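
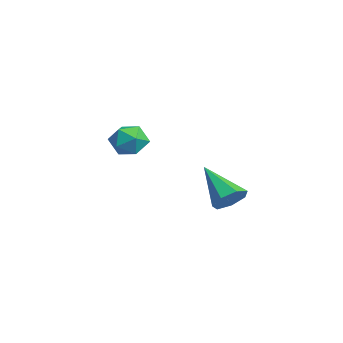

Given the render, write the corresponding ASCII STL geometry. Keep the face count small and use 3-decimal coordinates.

solid 
facet normal 0.714 0.310 -0.628
outer loop
vertex 3.931 0.704 0.885
vertex 3.412 1.232 0.556
vertex 3.915 1.341 1.181
endloop
endfacet
facet normal 0.425 -0.373 0.825
outer loop
vertex 3.931 0.704 0.885
vertex 3.915 1.341 1.181
vertex 1.928 0.588 1.864
endloop
endfacet
facet normal 0.714 0.310 -0.628
outer loop
vertex 3.915 1.341 1.181
vertex 3.412 1.232 0.556
vertex 3.521 1.896 1.007
endloop
endfacet
facet normal 0.160 0.397 0.904
outer loop
vertex 3.915 1.341 1.181
vertex 3.521 1.896 1.007
vertex 1.928 0.588 1.864
endloop
endfacet
facet normal 0.713 0.310 -0.629
outer loop
vertex 3.521 1.896 1.007
vertex 3.412 1.232 0.556
vertex 3.044 1.951 0.493
endloop
endfacet
facet normal -0.403 0.792 0.459
outer loop
vertex 3.521 1.896 1.007
vertex 3.044 1.951 0.493
vertex 1.928 0.588 1.864
endloop
endfacet
facet normal 0.713 0.310 -0.629
outer loop
vertex 3.044 1.951 0.493
vertex 3.412 1.232 0.556
vertex 2.844 1.464 0.027
endloop
endfacet
facet normal -0.841 0.513 -0.175
outer loop
vertex 3.044 1.951 0.493
vertex 2.844 1.464 0.027
vertex 1.928 0.588 1.864
endloop
endfacet
facet normal 0.713 0.311 -0.629
outer loop
vertex 2.844 1.464 0.027
vertex 3.412 1.232 0.556
vertex 3.072 0.803 -0.041
endloop
endfacet
facet normal -0.823 -0.230 -0.520
outer loop
vertex 2.844 1.464 0.027
vertex 3.072 0.803 -0.041
vertex 1.928 0.588 1.864
endloop
endfacet
facet normal 0.714 0.309 -0.628
outer loop
vertex 3.072 0.803 -0.041
vertex 3.412 1.232 0.556
vertex 3.555 0.464 0.341
endloop
endfacet
facet normal -0.364 -0.876 -0.317
outer loop
vertex 3.072 0.803 -0.041
vertex 3.555 0.464 0.341
vertex 1.928 0.588 1.864
endloop
endfacet
facet normal 0.713 0.309 -0.629
outer loop
vertex 3.555 0.464 0.341
vertex 3.412 1.232 0.556
vertex 3.931 0.704 0.885
endloop
endfacet
facet normal 0.192 -0.940 0.282
outer loop
vertex 3.555 0.464 0.341
vertex 3.931 0.704 0.885
vertex 1.928 0.588 1.864
endloop
endfacet
facet normal -0.744 0.491 -0.454
outer loop
vertex -2.179 -1.032 1.506
vertex -2.791 -1.62 1.873
vertex -2.56 -0.848 2.329
endloop
endfacet
facet normal -0.203 0.931 -0.302
outer loop
vertex -2.179 -1.032 1.506
vertex -2.56 -0.848 2.329
vertex -1.658 -0.696 2.192
endloop
endfacet
facet normal 0.382 0.681 -0.624
outer loop
vertex -2.179 -1.032 1.506
vertex -1.658 -0.696 2.192
vertex -1.331 -1.373 1.653
endloop
endfacet
facet normal 0.204 0.086 -0.975
outer loop
vertex -2.179 -1.032 1.506
vertex -1.331 -1.373 1.653
vertex -2.032 -1.944 1.456
endloop
endfacet
facet normal -0.492 -0.032 -0.870
outer loop
vertex -2.179 -1.032 1.506
vertex -2.032 -1.944 1.456
vertex -2.791 -1.62 1.873
endloop
endfacet
facet normal -0.092 0.911 0.403
outer loop
vertex -1.658 -0.696 2.192
vertex -2.56 -0.848 2.329
vertex -1.948 -1.076 2.984
endloop
endfacet
facet normal -0.968 0.197 0.156
outer loop
vertex -2.56 -0.848 2.329
vertex -2.791 -1.62 1.873
vertex -2.649 -1.647 2.787
endloop
endfacet
facet normal -0.560 -0.648 -0.516
outer loop
vertex -2.791 -1.62 1.873
vertex -2.032 -1.944 1.456
vertex -2.322 -2.324 2.248
endloop
endfacet
facet normal 0.565 -0.457 -0.687
outer loop
vertex -2.032 -1.944 1.456
vertex -1.331 -1.373 1.653
vertex -1.42 -2.172 2.111
endloop
endfacet
facet normal 0.854 0.506 -0.118
outer loop
vertex -1.331 -1.373 1.653
vertex -1.658 -0.696 2.192
vertex -1.189 -1.4 2.567
endloop
endfacet
facet normal -0.204 -0.086 0.975
outer loop
vertex -1.801 -1.988 2.934
vertex -1.948 -1.076 2.984
vertex -2.649 -1.647 2.787
endloop
endfacet
facet normal -0.382 -0.681 0.624
outer loop
vertex -1.801 -1.988 2.934
vertex -2.649 -1.647 2.787
vertex -2.322 -2.324 2.248
endloop
endfacet
facet normal 0.203 -0.931 0.302
outer loop
vertex -1.801 -1.988 2.934
vertex -2.322 -2.324 2.248
vertex -1.42 -2.172 2.111
endloop
endfacet
facet normal 0.744 -0.491 0.454
outer loop
vertex -1.801 -1.988 2.934
vertex -1.42 -2.172 2.111
vertex -1.189 -1.4 2.567
endloop
endfacet
facet normal 0.492 0.032 0.870
outer loop
vertex -1.801 -1.988 2.934
vertex -1.189 -1.4 2.567
vertex -1.948 -1.076 2.984
endloop
endfacet
facet normal -0.565 0.457 0.687
outer loop
vertex -2.649 -1.647 2.787
vertex -1.948 -1.076 2.984
vertex -2.56 -0.848 2.329
endloop
endfacet
facet normal -0.854 -0.506 0.118
outer loop
vertex -2.322 -2.324 2.248
vertex -2.649 -1.647 2.787
vertex -2.791 -1.62 1.873
endloop
endfacet
facet normal 0.092 -0.911 -0.403
outer loop
vertex -1.42 -2.172 2.111
vertex -2.322 -2.324 2.248
vertex -2.032 -1.944 1.456
endloop
endfacet
facet normal 0.968 -0.197 -0.156
outer loop
vertex -1.189 -1.4 2.567
vertex -1.42 -2.172 2.111
vertex -1.331 -1.373 1.653
endloop
endfacet
facet normal 0.560 0.648 0.516
outer loop
vertex -1.948 -1.076 2.984
vertex -1.189 -1.4 2.567
vertex -1.658 -0.696 2.192
endloop
endfacet

endsolid


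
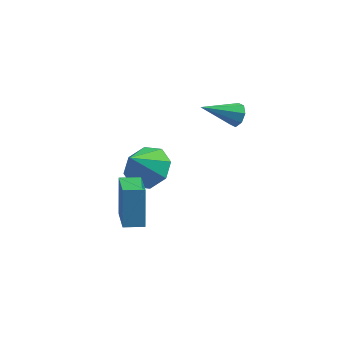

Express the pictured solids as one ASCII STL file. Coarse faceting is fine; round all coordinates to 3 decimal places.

solid 
facet normal 0.797 0.345 -0.496
outer loop
vertex 4.159 0.654 3.348
vertex 3.932 0.507 2.881
vertex 3.927 0.954 3.184
endloop
endfacet
facet normal -0.022 0.466 0.884
outer loop
vertex 4.159 0.654 3.348
vertex 3.927 0.954 3.184
vertex 2.648 -0.047 3.679
endloop
endfacet
facet normal 0.797 0.345 -0.496
outer loop
vertex 3.927 0.954 3.184
vertex 3.932 0.507 2.881
vertex 3.698 0.992 2.842
endloop
endfacet
facet normal -0.464 0.791 0.399
outer loop
vertex 3.927 0.954 3.184
vertex 3.698 0.992 2.842
vertex 2.648 -0.047 3.679
endloop
endfacet
facet normal 0.797 0.345 -0.496
outer loop
vertex 3.698 0.992 2.842
vertex 3.932 0.507 2.881
vertex 3.606 0.746 2.523
endloop
endfacet
facet normal -0.772 0.592 -0.234
outer loop
vertex 3.698 0.992 2.842
vertex 3.606 0.746 2.523
vertex 2.648 -0.047 3.679
endloop
endfacet
facet normal 0.797 0.344 -0.496
outer loop
vertex 3.606 0.746 2.523
vertex 3.932 0.507 2.881
vertex 3.705 0.36 2.414
endloop
endfacet
facet normal -0.765 -0.014 -0.644
outer loop
vertex 3.606 0.746 2.523
vertex 3.705 0.36 2.414
vertex 2.648 -0.047 3.679
endloop
endfacet
facet normal 0.797 0.345 -0.496
outer loop
vertex 3.705 0.36 2.414
vertex 3.932 0.507 2.881
vertex 3.937 0.06 2.578
endloop
endfacet
facet normal -0.449 -0.670 -0.591
outer loop
vertex 3.705 0.36 2.414
vertex 3.937 0.06 2.578
vertex 2.648 -0.047 3.679
endloop
endfacet
facet normal 0.797 0.345 -0.496
outer loop
vertex 3.937 0.06 2.578
vertex 3.932 0.507 2.881
vertex 4.166 0.022 2.92
endloop
endfacet
facet normal -0.008 -0.994 -0.105
outer loop
vertex 3.937 0.06 2.578
vertex 4.166 0.022 2.92
vertex 2.648 -0.047 3.679
endloop
endfacet
facet normal 0.797 0.345 -0.496
outer loop
vertex 4.166 0.022 2.92
vertex 3.932 0.507 2.881
vertex 4.258 0.268 3.239
endloop
endfacet
facet normal 0.300 -0.795 0.527
outer loop
vertex 4.166 0.022 2.92
vertex 4.258 0.268 3.239
vertex 2.648 -0.047 3.679
endloop
endfacet
facet normal 0.797 0.344 -0.496
outer loop
vertex 4.258 0.268 3.239
vertex 3.932 0.507 2.881
vertex 4.159 0.654 3.348
endloop
endfacet
facet normal 0.293 -0.189 0.937
outer loop
vertex 4.258 0.268 3.239
vertex 4.159 0.654 3.348
vertex 2.648 -0.047 3.679
endloop
endfacet
facet normal -0.969 -0.241 0.052
outer loop
vertex 0.401 -3.873 -0.145
vertex 0.276 -3.069 1.256
vertex -0.071 -2.188 -1.154
endloop
endfacet
facet normal 0.077 -0.496 -0.865
outer loop
vertex 0.724 -1.991 -1.196
vertex 0.401 -3.873 -0.145
vertex -0.071 -2.188 -1.154
endloop
endfacet
facet normal -0.969 -0.240 0.052
outer loop
vertex -0.071 -2.188 -1.154
vertex 0.276 -3.069 1.256
vertex -0.195 -1.384 0.247
endloop
endfacet
facet normal -0.233 0.834 -0.499
outer loop
vertex -0.195 -1.384 0.247
vertex 0.724 -1.991 -1.196
vertex -0.071 -2.188 -1.154
endloop
endfacet
facet normal 0.233 -0.834 0.500
outer loop
vertex 0.401 -3.873 -0.145
vertex 1.071 -2.872 1.214
vertex 0.276 -3.069 1.256
endloop
endfacet
facet normal 0.077 -0.496 -0.865
outer loop
vertex 1.195 -3.676 -0.187
vertex 0.401 -3.873 -0.145
vertex 0.724 -1.991 -1.196
endloop
endfacet
facet normal 0.233 -0.834 0.499
outer loop
vertex 1.195 -3.676 -0.187
vertex 1.071 -2.872 1.214
vertex 0.401 -3.873 -0.145
endloop
endfacet
facet normal -0.077 0.496 0.865
outer loop
vertex 0.276 -3.069 1.256
vertex 1.071 -2.872 1.214
vertex -0.195 -1.384 0.247
endloop
endfacet
facet normal -0.233 0.834 -0.500
outer loop
vertex 0.599 -1.187 0.205
vertex 0.724 -1.991 -1.196
vertex -0.195 -1.384 0.247
endloop
endfacet
facet normal -0.077 0.496 0.865
outer loop
vertex -0.195 -1.384 0.247
vertex 1.071 -2.872 1.214
vertex 0.599 -1.187 0.205
endloop
endfacet
facet normal 0.969 0.240 -0.051
outer loop
vertex 0.599 -1.187 0.205
vertex 1.195 -3.676 -0.187
vertex 0.724 -1.991 -1.196
endloop
endfacet
facet normal 0.969 0.240 -0.052
outer loop
vertex 1.071 -2.872 1.214
vertex 1.195 -3.676 -0.187
vertex 0.599 -1.187 0.205
endloop
endfacet
facet normal 0.361 0.454 -0.815
outer loop
vertex 0.837 2.129 -1.245
vertex 0.371 1.43 -1.841
vertex 0.106 2.345 -1.449
endloop
endfacet
facet normal -0.104 0.473 0.875
outer loop
vertex 0.837 2.129 -1.245
vertex 0.106 2.345 -1.449
vertex -0.171 0.75 -0.619
endloop
endfacet
facet normal 0.361 0.454 -0.815
outer loop
vertex 0.106 2.345 -1.449
vertex 0.371 1.43 -1.841
vertex -0.469 2.025 -1.882
endloop
endfacet
facet normal -0.683 0.427 0.592
outer loop
vertex 0.106 2.345 -1.449
vertex -0.469 2.025 -1.882
vertex -0.171 0.75 -0.619
endloop
endfacet
facet normal 0.361 0.454 -0.815
outer loop
vertex -0.469 2.025 -1.882
vertex 0.371 1.43 -1.841
vertex -0.552 1.357 -2.291
endloop
endfacet
facet normal -0.976 -0.012 0.218
outer loop
vertex -0.469 2.025 -1.882
vertex -0.552 1.357 -2.291
vertex -0.171 0.75 -0.619
endloop
endfacet
facet normal 0.361 0.454 -0.815
outer loop
vertex -0.552 1.357 -2.291
vertex 0.371 1.43 -1.841
vertex -0.095 0.731 -2.437
endloop
endfacet
facet normal -0.810 -0.585 -0.028
outer loop
vertex -0.552 1.357 -2.291
vertex -0.095 0.731 -2.437
vertex -0.171 0.75 -0.619
endloop
endfacet
facet normal 0.362 0.453 -0.815
outer loop
vertex -0.095 0.731 -2.437
vertex 0.371 1.43 -1.841
vertex 0.635 0.515 -2.233
endloop
endfacet
facet normal -0.283 -0.959 -0.002
outer loop
vertex -0.095 0.731 -2.437
vertex 0.635 0.515 -2.233
vertex -0.171 0.75 -0.619
endloop
endfacet
facet normal 0.360 0.453 -0.815
outer loop
vertex 0.635 0.515 -2.233
vertex 0.371 1.43 -1.841
vertex 1.211 0.836 -1.8
endloop
endfacet
facet normal 0.297 -0.912 0.281
outer loop
vertex 0.635 0.515 -2.233
vertex 1.211 0.836 -1.8
vertex -0.171 0.75 -0.619
endloop
endfacet
facet normal 0.361 0.455 -0.814
outer loop
vertex 1.211 0.836 -1.8
vertex 0.371 1.43 -1.841
vertex 1.294 1.504 -1.39
endloop
endfacet
facet normal 0.589 -0.475 0.654
outer loop
vertex 1.211 0.836 -1.8
vertex 1.294 1.504 -1.39
vertex -0.171 0.75 -0.619
endloop
endfacet
facet normal 0.362 0.453 -0.815
outer loop
vertex 1.294 1.504 -1.39
vertex 0.371 1.43 -1.841
vertex 0.837 2.129 -1.245
endloop
endfacet
facet normal 0.423 0.100 0.901
outer loop
vertex 1.294 1.504 -1.39
vertex 0.837 2.129 -1.245
vertex -0.171 0.75 -0.619
endloop
endfacet

endsolid


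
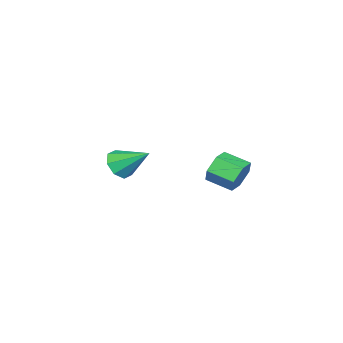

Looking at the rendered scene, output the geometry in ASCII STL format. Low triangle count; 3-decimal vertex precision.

solid 
facet normal -0.114 0.943 -0.313
outer loop
vertex 3.155 2.63 2.618
vertex 2.595 2.818 3.388
vertex 3.555 2.952 3.441
endloop
endfacet
facet normal 0.904 -0.032 -0.427
outer loop
vertex 3.155 2.63 2.618
vertex 3.555 2.952 3.441
vertex 3.324 1.235 3.082
endloop
endfacet
facet normal 0.904 -0.032 -0.427
outer loop
vertex 3.324 1.235 3.082
vertex 3.555 2.952 3.441
vertex 3.724 1.556 3.905
endloop
endfacet
facet normal 0.115 -0.943 0.312
outer loop
vertex 3.324 1.235 3.082
vertex 3.724 1.556 3.905
vertex 2.765 1.422 3.852
endloop
endfacet
facet normal -0.114 0.943 -0.313
outer loop
vertex 3.555 2.952 3.441
vertex 2.595 2.818 3.388
vertex 2.995 3.14 4.211
endloop
endfacet
facet normal 0.809 0.271 0.522
outer loop
vertex 3.555 2.952 3.441
vertex 2.995 3.14 4.211
vertex 3.724 1.556 3.905
endloop
endfacet
facet normal 0.809 0.272 0.521
outer loop
vertex 3.724 1.556 3.905
vertex 2.995 3.14 4.211
vertex 3.165 1.744 4.675
endloop
endfacet
facet normal 0.114 -0.943 0.313
outer loop
vertex 3.724 1.556 3.905
vertex 3.165 1.744 4.675
vertex 2.765 1.422 3.852
endloop
endfacet
facet normal -0.115 0.943 -0.313
outer loop
vertex 2.995 3.14 4.211
vertex 2.595 2.818 3.388
vertex 2.036 3.005 4.158
endloop
endfacet
facet normal -0.095 0.304 0.948
outer loop
vertex 2.995 3.14 4.211
vertex 2.036 3.005 4.158
vertex 3.165 1.744 4.675
endloop
endfacet
facet normal -0.095 0.304 0.948
outer loop
vertex 3.165 1.744 4.675
vertex 2.036 3.005 4.158
vertex 2.205 1.61 4.622
endloop
endfacet
facet normal 0.114 -0.943 0.313
outer loop
vertex 3.165 1.744 4.675
vertex 2.205 1.61 4.622
vertex 2.765 1.422 3.852
endloop
endfacet
facet normal -0.115 0.943 -0.312
outer loop
vertex 2.036 3.005 4.158
vertex 2.595 2.818 3.388
vertex 1.636 2.684 3.335
endloop
endfacet
facet normal -0.904 0.032 0.427
outer loop
vertex 2.036 3.005 4.158
vertex 1.636 2.684 3.335
vertex 2.205 1.61 4.622
endloop
endfacet
facet normal -0.904 0.032 0.427
outer loop
vertex 2.205 1.61 4.622
vertex 1.636 2.684 3.335
vertex 1.805 1.288 3.799
endloop
endfacet
facet normal 0.114 -0.943 0.313
outer loop
vertex 2.205 1.61 4.622
vertex 1.805 1.288 3.799
vertex 2.765 1.422 3.852
endloop
endfacet
facet normal -0.114 0.943 -0.313
outer loop
vertex 1.636 2.684 3.335
vertex 2.595 2.818 3.388
vertex 2.195 2.496 2.565
endloop
endfacet
facet normal -0.809 -0.271 -0.521
outer loop
vertex 1.636 2.684 3.335
vertex 2.195 2.496 2.565
vertex 1.805 1.288 3.799
endloop
endfacet
facet normal -0.809 -0.272 -0.522
outer loop
vertex 1.805 1.288 3.799
vertex 2.195 2.496 2.565
vertex 2.365 1.1 3.029
endloop
endfacet
facet normal 0.114 -0.943 0.313
outer loop
vertex 1.805 1.288 3.799
vertex 2.365 1.1 3.029
vertex 2.765 1.422 3.852
endloop
endfacet
facet normal -0.114 0.943 -0.313
outer loop
vertex 2.195 2.496 2.565
vertex 2.595 2.818 3.388
vertex 3.155 2.63 2.618
endloop
endfacet
facet normal 0.095 -0.304 -0.948
outer loop
vertex 2.195 2.496 2.565
vertex 3.155 2.63 2.618
vertex 2.365 1.1 3.029
endloop
endfacet
facet normal 0.095 -0.304 -0.948
outer loop
vertex 2.365 1.1 3.029
vertex 3.155 2.63 2.618
vertex 3.324 1.235 3.082
endloop
endfacet
facet normal 0.115 -0.943 0.313
outer loop
vertex 2.365 1.1 3.029
vertex 3.324 1.235 3.082
vertex 2.765 1.422 3.852
endloop
endfacet
facet normal 0.077 -0.826 -0.559
outer loop
vertex 2.552 -4.071 1.484
vertex 2.169 -4.601 2.215
vertex 1.804 -4.115 1.446
endloop
endfacet
facet normal -0.023 0.846 -0.533
outer loop
vertex 2.552 -4.071 1.484
vertex 1.804 -4.115 1.446
vertex 2.011 -2.899 3.365
endloop
endfacet
facet normal 0.077 -0.826 -0.558
outer loop
vertex 1.804 -4.115 1.446
vertex 2.169 -4.601 2.215
vertex 1.27 -4.443 1.858
endloop
endfacet
facet normal -0.670 0.658 -0.345
outer loop
vertex 1.804 -4.115 1.446
vertex 1.27 -4.443 1.858
vertex 2.011 -2.899 3.365
endloop
endfacet
facet normal 0.077 -0.826 -0.559
outer loop
vertex 1.27 -4.443 1.858
vertex 2.169 -4.601 2.215
vertex 1.263 -4.864 2.479
endloop
endfacet
facet normal -0.944 0.279 0.178
outer loop
vertex 1.27 -4.443 1.858
vertex 1.263 -4.864 2.479
vertex 2.011 -2.899 3.365
endloop
endfacet
facet normal 0.077 -0.826 -0.558
outer loop
vertex 1.263 -4.864 2.479
vertex 2.169 -4.601 2.215
vertex 1.787 -5.13 2.945
endloop
endfacet
facet normal -0.682 -0.069 0.728
outer loop
vertex 1.263 -4.864 2.479
vertex 1.787 -5.13 2.945
vertex 2.011 -2.899 3.365
endloop
endfacet
facet normal 0.078 -0.826 -0.558
outer loop
vertex 1.787 -5.13 2.945
vertex 2.169 -4.601 2.215
vertex 2.535 -5.086 2.984
endloop
endfacet
facet normal -0.041 -0.181 0.983
outer loop
vertex 1.787 -5.13 2.945
vertex 2.535 -5.086 2.984
vertex 2.011 -2.899 3.365
endloop
endfacet
facet normal 0.077 -0.826 -0.558
outer loop
vertex 2.535 -5.086 2.984
vertex 2.169 -4.601 2.215
vertex 3.068 -4.758 2.572
endloop
endfacet
facet normal 0.609 0.008 0.793
outer loop
vertex 2.535 -5.086 2.984
vertex 3.068 -4.758 2.572
vertex 2.011 -2.899 3.365
endloop
endfacet
facet normal 0.077 -0.826 -0.558
outer loop
vertex 3.068 -4.758 2.572
vertex 2.169 -4.601 2.215
vertex 3.076 -4.338 1.951
endloop
endfacet
facet normal 0.882 0.385 0.272
outer loop
vertex 3.068 -4.758 2.572
vertex 3.076 -4.338 1.951
vertex 2.011 -2.899 3.365
endloop
endfacet
facet normal 0.077 -0.826 -0.559
outer loop
vertex 3.076 -4.338 1.951
vertex 2.169 -4.601 2.215
vertex 2.552 -4.071 1.484
endloop
endfacet
facet normal 0.621 0.733 -0.278
outer loop
vertex 3.076 -4.338 1.951
vertex 2.552 -4.071 1.484
vertex 2.011 -2.899 3.365
endloop
endfacet

endsolid


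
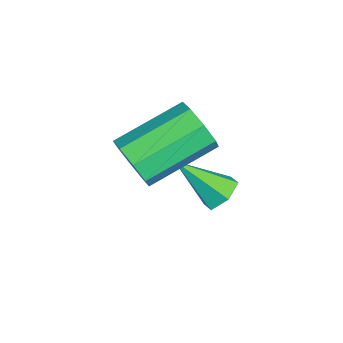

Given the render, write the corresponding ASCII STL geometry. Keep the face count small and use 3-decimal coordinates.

solid 
facet normal 0.061 0.717 -0.694
outer loop
vertex 3.543 -0.75 0.093
vertex 3.073 -0.561 0.247
vertex 3.518 -0.381 0.472
endloop
endfacet
facet normal 0.930 -0.231 0.286
outer loop
vertex 3.543 -0.75 0.093
vertex 3.518 -0.381 0.472
vertex 2.987 -1.579 1.233
endloop
endfacet
facet normal 0.061 0.717 -0.694
outer loop
vertex 3.518 -0.381 0.472
vertex 3.073 -0.561 0.247
vertex 3.048 -0.191 0.627
endloop
endfacet
facet normal 0.418 0.348 0.839
outer loop
vertex 3.518 -0.381 0.472
vertex 3.048 -0.191 0.627
vertex 2.987 -1.579 1.233
endloop
endfacet
facet normal 0.061 0.717 -0.694
outer loop
vertex 3.048 -0.191 0.627
vertex 3.073 -0.561 0.247
vertex 2.603 -0.371 0.402
endloop
endfacet
facet normal -0.533 0.358 0.767
outer loop
vertex 3.048 -0.191 0.627
vertex 2.603 -0.371 0.402
vertex 2.987 -1.579 1.233
endloop
endfacet
facet normal 0.062 0.718 -0.693
outer loop
vertex 2.603 -0.371 0.402
vertex 3.073 -0.561 0.247
vertex 2.628 -0.74 0.022
endloop
endfacet
facet normal -0.967 -0.211 0.141
outer loop
vertex 2.603 -0.371 0.402
vertex 2.628 -0.74 0.022
vertex 2.987 -1.579 1.233
endloop
endfacet
facet normal 0.062 0.717 -0.694
outer loop
vertex 2.628 -0.74 0.022
vertex 3.073 -0.561 0.247
vertex 3.098 -0.93 -0.132
endloop
endfacet
facet normal -0.454 -0.790 -0.412
outer loop
vertex 2.628 -0.74 0.022
vertex 3.098 -0.93 -0.132
vertex 2.987 -1.579 1.233
endloop
endfacet
facet normal 0.061 0.717 -0.694
outer loop
vertex 3.098 -0.93 -0.132
vertex 3.073 -0.561 0.247
vertex 3.543 -0.75 0.093
endloop
endfacet
facet normal 0.495 -0.800 -0.340
outer loop
vertex 3.098 -0.93 -0.132
vertex 3.543 -0.75 0.093
vertex 2.987 -1.579 1.233
endloop
endfacet
facet normal 0.469 -0.796 -0.382
outer loop
vertex 4.385 -2.011 1.653
vertex 4.083 -2.41 2.113
vertex 3.929 -2.199 1.485
endloop
endfacet
facet normal 0.118 0.486 -0.866
outer loop
vertex 4.385 -2.011 1.653
vertex 3.929 -2.199 1.485
vertex 3.56 -0.61 2.327
endloop
endfacet
facet normal 0.118 0.486 -0.866
outer loop
vertex 3.56 -0.61 2.327
vertex 3.929 -2.199 1.485
vertex 3.104 -0.798 2.159
endloop
endfacet
facet normal -0.469 0.796 0.383
outer loop
vertex 3.56 -0.61 2.327
vertex 3.104 -0.798 2.159
vertex 3.257 -1.01 2.787
endloop
endfacet
facet normal 0.469 -0.796 -0.382
outer loop
vertex 3.929 -2.199 1.485
vertex 4.083 -2.41 2.113
vertex 3.564 -2.51 1.685
endloop
endfacet
facet normal -0.536 0.089 -0.840
outer loop
vertex 3.929 -2.199 1.485
vertex 3.564 -2.51 1.685
vertex 3.104 -0.798 2.159
endloop
endfacet
facet normal -0.535 0.089 -0.840
outer loop
vertex 3.104 -0.798 2.159
vertex 3.564 -2.51 1.685
vertex 2.738 -1.11 2.359
endloop
endfacet
facet normal -0.469 0.796 0.383
outer loop
vertex 3.104 -0.798 2.159
vertex 2.738 -1.11 2.359
vertex 3.257 -1.01 2.787
endloop
endfacet
facet normal 0.469 -0.796 -0.382
outer loop
vertex 3.564 -2.51 1.685
vertex 4.083 -2.41 2.113
vertex 3.502 -2.763 2.136
endloop
endfacet
facet normal -0.875 -0.361 -0.323
outer loop
vertex 3.564 -2.51 1.685
vertex 3.502 -2.763 2.136
vertex 2.738 -1.11 2.359
endloop
endfacet
facet normal -0.875 -0.361 -0.321
outer loop
vertex 2.738 -1.11 2.359
vertex 3.502 -2.763 2.136
vertex 2.677 -1.363 2.81
endloop
endfacet
facet normal -0.469 0.796 0.383
outer loop
vertex 2.738 -1.11 2.359
vertex 2.677 -1.363 2.81
vertex 3.257 -1.01 2.787
endloop
endfacet
facet normal 0.468 -0.796 -0.384
outer loop
vertex 3.502 -2.763 2.136
vertex 4.083 -2.41 2.113
vertex 3.78 -2.81 2.573
endloop
endfacet
facet normal -0.703 -0.599 0.383
outer loop
vertex 3.502 -2.763 2.136
vertex 3.78 -2.81 2.573
vertex 2.677 -1.363 2.81
endloop
endfacet
facet normal -0.703 -0.599 0.384
outer loop
vertex 2.677 -1.363 2.81
vertex 3.78 -2.81 2.573
vertex 2.955 -1.409 3.247
endloop
endfacet
facet normal -0.469 0.796 0.382
outer loop
vertex 2.677 -1.363 2.81
vertex 2.955 -1.409 3.247
vertex 3.257 -1.01 2.787
endloop
endfacet
facet normal 0.469 -0.796 -0.383
outer loop
vertex 3.78 -2.81 2.573
vertex 4.083 -2.41 2.113
vertex 4.236 -2.622 2.741
endloop
endfacet
facet normal -0.118 -0.486 0.866
outer loop
vertex 3.78 -2.81 2.573
vertex 4.236 -2.622 2.741
vertex 2.955 -1.409 3.247
endloop
endfacet
facet normal -0.118 -0.486 0.866
outer loop
vertex 2.955 -1.409 3.247
vertex 4.236 -2.622 2.741
vertex 3.411 -1.221 3.415
endloop
endfacet
facet normal -0.469 0.796 0.382
outer loop
vertex 2.955 -1.409 3.247
vertex 3.411 -1.221 3.415
vertex 3.257 -1.01 2.787
endloop
endfacet
facet normal 0.469 -0.796 -0.383
outer loop
vertex 4.236 -2.622 2.741
vertex 4.083 -2.41 2.113
vertex 4.602 -2.31 2.541
endloop
endfacet
facet normal 0.535 -0.089 0.840
outer loop
vertex 4.236 -2.622 2.741
vertex 4.602 -2.31 2.541
vertex 3.411 -1.221 3.415
endloop
endfacet
facet normal 0.536 -0.088 0.840
outer loop
vertex 3.411 -1.221 3.415
vertex 4.602 -2.31 2.541
vertex 3.776 -0.91 3.215
endloop
endfacet
facet normal -0.469 0.796 0.382
outer loop
vertex 3.411 -1.221 3.415
vertex 3.776 -0.91 3.215
vertex 3.257 -1.01 2.787
endloop
endfacet
facet normal 0.469 -0.796 -0.383
outer loop
vertex 4.602 -2.31 2.541
vertex 4.083 -2.41 2.113
vertex 4.663 -2.057 2.09
endloop
endfacet
facet normal 0.875 0.362 0.321
outer loop
vertex 4.602 -2.31 2.541
vertex 4.663 -2.057 2.09
vertex 3.776 -0.91 3.215
endloop
endfacet
facet normal 0.875 0.360 0.323
outer loop
vertex 3.776 -0.91 3.215
vertex 4.663 -2.057 2.09
vertex 3.838 -0.657 2.764
endloop
endfacet
facet normal -0.469 0.796 0.382
outer loop
vertex 3.776 -0.91 3.215
vertex 3.838 -0.657 2.764
vertex 3.257 -1.01 2.787
endloop
endfacet
facet normal 0.469 -0.796 -0.382
outer loop
vertex 4.663 -2.057 2.09
vertex 4.083 -2.41 2.113
vertex 4.385 -2.011 1.653
endloop
endfacet
facet normal 0.703 0.599 -0.384
outer loop
vertex 4.663 -2.057 2.09
vertex 4.385 -2.011 1.653
vertex 3.838 -0.657 2.764
endloop
endfacet
facet normal 0.703 0.599 -0.383
outer loop
vertex 3.838 -0.657 2.764
vertex 4.385 -2.011 1.653
vertex 3.56 -0.61 2.327
endloop
endfacet
facet normal -0.468 0.796 0.384
outer loop
vertex 3.838 -0.657 2.764
vertex 3.56 -0.61 2.327
vertex 3.257 -1.01 2.787
endloop
endfacet

endsolid


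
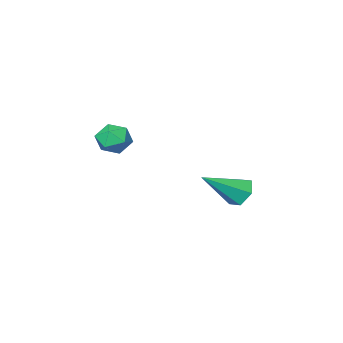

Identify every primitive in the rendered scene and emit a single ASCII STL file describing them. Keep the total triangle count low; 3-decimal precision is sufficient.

solid 
facet normal -0.809 0.179 -0.559
outer loop
vertex -4.317 2.52 -2.993
vertex -4.647 2.694 -2.46
vertex -4.315 3.14 -2.798
endloop
endfacet
facet normal 0.809 0.174 -0.561
outer loop
vertex -4.317 2.52 -2.993
vertex -4.315 3.14 -2.798
vertex -3.253 2.386 -1.5
endloop
endfacet
facet normal -0.810 0.180 -0.559
outer loop
vertex -4.315 3.14 -2.798
vertex -4.647 2.694 -2.46
vertex -4.644 3.314 -2.265
endloop
endfacet
facet normal 0.534 0.844 0.054
outer loop
vertex -4.315 3.14 -2.798
vertex -4.644 3.314 -2.265
vertex -3.253 2.386 -1.5
endloop
endfacet
facet normal -0.809 0.180 -0.559
outer loop
vertex -4.644 3.314 -2.265
vertex -4.647 2.694 -2.46
vertex -4.976 2.868 -1.928
endloop
endfacet
facet normal -0.024 0.614 0.789
outer loop
vertex -4.644 3.314 -2.265
vertex -4.976 2.868 -1.928
vertex -3.253 2.386 -1.5
endloop
endfacet
facet normal -0.810 0.178 -0.559
outer loop
vertex -4.976 2.868 -1.928
vertex -4.647 2.694 -2.46
vertex -4.978 2.248 -2.123
endloop
endfacet
facet normal -0.305 -0.285 0.909
outer loop
vertex -4.976 2.868 -1.928
vertex -4.978 2.248 -2.123
vertex -3.253 2.386 -1.5
endloop
endfacet
facet normal -0.810 0.179 -0.558
outer loop
vertex -4.978 2.248 -2.123
vertex -4.647 2.694 -2.46
vertex -4.649 2.074 -2.656
endloop
endfacet
facet normal -0.030 -0.955 0.294
outer loop
vertex -4.978 2.248 -2.123
vertex -4.649 2.074 -2.656
vertex -3.253 2.386 -1.5
endloop
endfacet
facet normal -0.809 0.180 -0.560
outer loop
vertex -4.649 2.074 -2.656
vertex -4.647 2.694 -2.46
vertex -4.317 2.52 -2.993
endloop
endfacet
facet normal 0.528 -0.726 -0.441
outer loop
vertex -4.649 2.074 -2.656
vertex -4.317 2.52 -2.993
vertex -3.253 2.386 -1.5
endloop
endfacet
facet normal -0.579 0.769 0.271
outer loop
vertex -0.601 2.354 0.799
vertex -0.411 2.275 1.429
vertex -0.068 2.675 1.028
endloop
endfacet
facet normal -0.342 0.851 -0.398
outer loop
vertex -0.601 2.354 0.799
vertex -0.068 2.675 1.028
vertex -0.055 2.399 0.426
endloop
endfacet
facet normal -0.556 0.288 -0.779
outer loop
vertex -0.601 2.354 0.799
vertex -0.055 2.399 0.426
vertex -0.391 1.829 0.455
endloop
endfacet
facet normal -0.927 -0.144 -0.347
outer loop
vertex -0.601 2.354 0.799
vertex -0.391 1.829 0.455
vertex -0.611 1.752 1.075
endloop
endfacet
facet normal -0.940 0.155 0.303
outer loop
vertex -0.601 2.354 0.799
vertex -0.611 1.752 1.075
vertex -0.411 2.275 1.429
endloop
endfacet
facet normal 0.371 0.847 -0.380
outer loop
vertex -0.055 2.399 0.426
vertex -0.068 2.675 1.028
vertex 0.471 2.348 0.825
endloop
endfacet
facet normal -0.013 0.713 0.701
outer loop
vertex -0.068 2.675 1.028
vertex -0.411 2.275 1.429
vertex 0.251 2.271 1.445
endloop
endfacet
facet normal -0.597 -0.280 0.752
outer loop
vertex -0.411 2.275 1.429
vertex -0.611 1.752 1.075
vertex -0.085 1.701 1.474
endloop
endfacet
facet normal -0.575 -0.762 -0.299
outer loop
vertex -0.611 1.752 1.075
vertex -0.391 1.829 0.455
vertex -0.072 1.425 0.872
endloop
endfacet
facet normal 0.024 -0.065 -0.998
outer loop
vertex -0.391 1.829 0.455
vertex -0.055 2.399 0.426
vertex 0.271 1.825 0.471
endloop
endfacet
facet normal 0.927 0.144 0.347
outer loop
vertex 0.461 1.746 1.101
vertex 0.471 2.348 0.825
vertex 0.251 2.271 1.445
endloop
endfacet
facet normal 0.556 -0.288 0.779
outer loop
vertex 0.461 1.746 1.101
vertex 0.251 2.271 1.445
vertex -0.085 1.701 1.474
endloop
endfacet
facet normal 0.342 -0.851 0.398
outer loop
vertex 0.461 1.746 1.101
vertex -0.085 1.701 1.474
vertex -0.072 1.425 0.872
endloop
endfacet
facet normal 0.579 -0.769 -0.271
outer loop
vertex 0.461 1.746 1.101
vertex -0.072 1.425 0.872
vertex 0.271 1.825 0.471
endloop
endfacet
facet normal 0.940 -0.155 -0.303
outer loop
vertex 0.461 1.746 1.101
vertex 0.271 1.825 0.471
vertex 0.471 2.348 0.825
endloop
endfacet
facet normal 0.575 0.762 0.299
outer loop
vertex 0.251 2.271 1.445
vertex 0.471 2.348 0.825
vertex -0.068 2.675 1.028
endloop
endfacet
facet normal -0.024 0.065 0.998
outer loop
vertex -0.085 1.701 1.474
vertex 0.251 2.271 1.445
vertex -0.411 2.275 1.429
endloop
endfacet
facet normal -0.371 -0.847 0.380
outer loop
vertex -0.072 1.425 0.872
vertex -0.085 1.701 1.474
vertex -0.611 1.752 1.075
endloop
endfacet
facet normal 0.013 -0.713 -0.701
outer loop
vertex 0.271 1.825 0.471
vertex -0.072 1.425 0.872
vertex -0.391 1.829 0.455
endloop
endfacet
facet normal 0.597 0.280 -0.752
outer loop
vertex 0.471 2.348 0.825
vertex 0.271 1.825 0.471
vertex -0.055 2.399 0.426
endloop
endfacet

endsolid


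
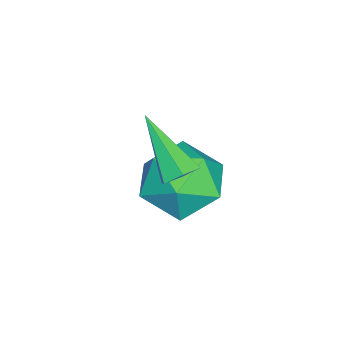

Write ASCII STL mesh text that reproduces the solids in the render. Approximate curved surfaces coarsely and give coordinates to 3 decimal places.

solid 
facet normal -0.265 -0.122 0.957
outer loop
vertex 1.553 -0.075 -1.267
vertex 0.754 -0.803 -1.581
vertex 1.789 -1.173 -1.342
endloop
endfacet
facet normal 0.431 0.031 0.902
outer loop
vertex 1.553 -0.075 -1.267
vertex 1.789 -1.173 -1.342
vertex 2.526 -0.412 -1.72
endloop
endfacet
facet normal 0.493 0.659 0.568
outer loop
vertex 1.553 -0.075 -1.267
vertex 2.526 -0.412 -1.72
vertex 1.947 0.429 -2.193
endloop
endfacet
facet normal -0.165 0.894 0.417
outer loop
vertex 1.553 -0.075 -1.267
vertex 1.947 0.429 -2.193
vertex 0.851 0.187 -2.107
endloop
endfacet
facet normal -0.632 0.411 0.657
outer loop
vertex 1.553 -0.075 -1.267
vertex 0.851 0.187 -2.107
vertex 0.754 -0.803 -1.581
endloop
endfacet
facet normal 0.735 -0.467 0.492
outer loop
vertex 2.526 -0.412 -1.72
vertex 1.789 -1.173 -1.342
vertex 2.329 -1.347 -2.313
endloop
endfacet
facet normal -0.390 -0.715 0.581
outer loop
vertex 1.789 -1.173 -1.342
vertex 0.754 -0.803 -1.581
vertex 1.233 -1.589 -2.227
endloop
endfacet
facet normal -0.985 0.147 0.095
outer loop
vertex 0.754 -0.803 -1.581
vertex 0.851 0.187 -2.107
vertex 0.654 -0.748 -2.7
endloop
endfacet
facet normal -0.228 0.928 -0.293
outer loop
vertex 0.851 0.187 -2.107
vertex 1.947 0.429 -2.193
vertex 1.391 0.013 -3.078
endloop
endfacet
facet normal 0.835 0.548 -0.048
outer loop
vertex 1.947 0.429 -2.193
vertex 2.526 -0.412 -1.72
vertex 2.426 -0.357 -2.839
endloop
endfacet
facet normal 0.165 -0.894 -0.417
outer loop
vertex 1.627 -1.085 -3.153
vertex 2.329 -1.347 -2.313
vertex 1.233 -1.589 -2.227
endloop
endfacet
facet normal -0.493 -0.659 -0.568
outer loop
vertex 1.627 -1.085 -3.153
vertex 1.233 -1.589 -2.227
vertex 0.654 -0.748 -2.7
endloop
endfacet
facet normal -0.431 -0.031 -0.902
outer loop
vertex 1.627 -1.085 -3.153
vertex 0.654 -0.748 -2.7
vertex 1.391 0.013 -3.078
endloop
endfacet
facet normal 0.265 0.122 -0.957
outer loop
vertex 1.627 -1.085 -3.153
vertex 1.391 0.013 -3.078
vertex 2.426 -0.357 -2.839
endloop
endfacet
facet normal 0.632 -0.411 -0.657
outer loop
vertex 1.627 -1.085 -3.153
vertex 2.426 -0.357 -2.839
vertex 2.329 -1.347 -2.313
endloop
endfacet
facet normal 0.228 -0.928 0.293
outer loop
vertex 1.233 -1.589 -2.227
vertex 2.329 -1.347 -2.313
vertex 1.789 -1.173 -1.342
endloop
endfacet
facet normal -0.835 -0.548 0.048
outer loop
vertex 0.654 -0.748 -2.7
vertex 1.233 -1.589 -2.227
vertex 0.754 -0.803 -1.581
endloop
endfacet
facet normal -0.735 0.467 -0.492
outer loop
vertex 1.391 0.013 -3.078
vertex 0.654 -0.748 -2.7
vertex 0.851 0.187 -2.107
endloop
endfacet
facet normal 0.390 0.715 -0.581
outer loop
vertex 2.426 -0.357 -2.839
vertex 1.391 0.013 -3.078
vertex 1.947 0.429 -2.193
endloop
endfacet
facet normal 0.985 -0.147 -0.095
outer loop
vertex 2.329 -1.347 -2.313
vertex 2.426 -0.357 -2.839
vertex 2.526 -0.412 -1.72
endloop
endfacet
facet normal 0.426 0.604 -0.674
outer loop
vertex 3.272 -0.025 -0.244
vertex 2.94 -0.185 -0.597
vertex 2.828 0.219 -0.306
endloop
endfacet
facet normal 0.137 0.470 0.872
outer loop
vertex 3.272 -0.025 -0.244
vertex 2.828 0.219 -0.306
vertex 2.2 -1.235 0.577
endloop
endfacet
facet normal 0.424 0.604 -0.675
outer loop
vertex 2.828 0.219 -0.306
vertex 2.94 -0.185 -0.597
vertex 2.496 0.059 -0.658
endloop
endfacet
facet normal -0.714 0.562 0.418
outer loop
vertex 2.828 0.219 -0.306
vertex 2.496 0.059 -0.658
vertex 2.2 -1.235 0.577
endloop
endfacet
facet normal 0.424 0.603 -0.675
outer loop
vertex 2.496 0.059 -0.658
vertex 2.94 -0.185 -0.597
vertex 2.607 -0.345 -0.949
endloop
endfacet
facet normal -0.956 -0.056 -0.287
outer loop
vertex 2.496 0.059 -0.658
vertex 2.607 -0.345 -0.949
vertex 2.2 -1.235 0.577
endloop
endfacet
facet normal 0.423 0.604 -0.675
outer loop
vertex 2.607 -0.345 -0.949
vertex 2.94 -0.185 -0.597
vertex 3.051 -0.588 -0.888
endloop
endfacet
facet normal -0.346 -0.767 -0.540
outer loop
vertex 2.607 -0.345 -0.949
vertex 3.051 -0.588 -0.888
vertex 2.2 -1.235 0.577
endloop
endfacet
facet normal 0.426 0.604 -0.674
outer loop
vertex 3.051 -0.588 -0.888
vertex 2.94 -0.185 -0.597
vertex 3.383 -0.428 -0.535
endloop
endfacet
facet normal 0.505 -0.859 -0.086
outer loop
vertex 3.051 -0.588 -0.888
vertex 3.383 -0.428 -0.535
vertex 2.2 -1.235 0.577
endloop
endfacet
facet normal 0.426 0.604 -0.674
outer loop
vertex 3.383 -0.428 -0.535
vertex 2.94 -0.185 -0.597
vertex 3.272 -0.025 -0.244
endloop
endfacet
facet normal 0.747 -0.242 0.619
outer loop
vertex 3.383 -0.428 -0.535
vertex 3.272 -0.025 -0.244
vertex 2.2 -1.235 0.577
endloop
endfacet

endsolid


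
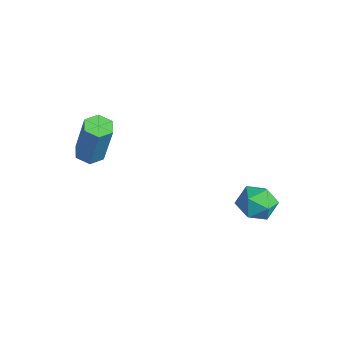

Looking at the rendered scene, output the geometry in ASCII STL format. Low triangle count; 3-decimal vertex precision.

solid 
facet normal -0.495 0.448 0.744
outer loop
vertex 2.748 2.327 1.536
vertex 2.668 1.66 1.884
vertex 3.274 2.091 2.028
endloop
endfacet
facet normal -0.021 0.893 0.451
outer loop
vertex 2.748 2.327 1.536
vertex 3.274 2.091 2.028
vertex 3.483 2.423 1.38
endloop
endfacet
facet normal -0.176 0.954 -0.242
outer loop
vertex 2.748 2.327 1.536
vertex 3.483 2.423 1.38
vertex 3.006 2.197 0.837
endloop
endfacet
facet normal -0.747 0.547 -0.378
outer loop
vertex 2.748 2.327 1.536
vertex 3.006 2.197 0.837
vertex 2.503 1.725 1.149
endloop
endfacet
facet normal -0.944 0.235 0.233
outer loop
vertex 2.748 2.327 1.536
vertex 2.503 1.725 1.149
vertex 2.668 1.66 1.884
endloop
endfacet
facet normal 0.626 0.594 0.506
outer loop
vertex 3.483 2.423 1.38
vertex 3.274 2.091 2.028
vertex 3.857 1.815 1.631
endloop
endfacet
facet normal -0.143 -0.127 0.982
outer loop
vertex 3.274 2.091 2.028
vertex 2.668 1.66 1.884
vertex 3.354 1.343 1.943
endloop
endfacet
facet normal -0.869 -0.471 0.153
outer loop
vertex 2.668 1.66 1.884
vertex 2.503 1.725 1.149
vertex 2.877 1.117 1.4
endloop
endfacet
facet normal -0.551 0.036 -0.834
outer loop
vertex 2.503 1.725 1.149
vertex 3.006 2.197 0.837
vertex 3.086 1.449 0.752
endloop
endfacet
facet normal 0.373 0.693 -0.616
outer loop
vertex 3.006 2.197 0.837
vertex 3.483 2.423 1.38
vertex 3.692 1.88 0.896
endloop
endfacet
facet normal 0.747 -0.547 0.378
outer loop
vertex 3.612 1.213 1.244
vertex 3.857 1.815 1.631
vertex 3.354 1.343 1.943
endloop
endfacet
facet normal 0.176 -0.954 0.242
outer loop
vertex 3.612 1.213 1.244
vertex 3.354 1.343 1.943
vertex 2.877 1.117 1.4
endloop
endfacet
facet normal 0.021 -0.893 -0.451
outer loop
vertex 3.612 1.213 1.244
vertex 2.877 1.117 1.4
vertex 3.086 1.449 0.752
endloop
endfacet
facet normal 0.495 -0.448 -0.744
outer loop
vertex 3.612 1.213 1.244
vertex 3.086 1.449 0.752
vertex 3.692 1.88 0.896
endloop
endfacet
facet normal 0.944 -0.235 -0.233
outer loop
vertex 3.612 1.213 1.244
vertex 3.692 1.88 0.896
vertex 3.857 1.815 1.631
endloop
endfacet
facet normal 0.551 -0.036 0.834
outer loop
vertex 3.354 1.343 1.943
vertex 3.857 1.815 1.631
vertex 3.274 2.091 2.028
endloop
endfacet
facet normal -0.373 -0.693 0.616
outer loop
vertex 2.877 1.117 1.4
vertex 3.354 1.343 1.943
vertex 2.668 1.66 1.884
endloop
endfacet
facet normal -0.626 -0.594 -0.506
outer loop
vertex 3.086 1.449 0.752
vertex 2.877 1.117 1.4
vertex 2.503 1.725 1.149
endloop
endfacet
facet normal 0.143 0.127 -0.982
outer loop
vertex 3.692 1.88 0.896
vertex 3.086 1.449 0.752
vertex 3.006 2.197 0.837
endloop
endfacet
facet normal 0.869 0.471 -0.153
outer loop
vertex 3.857 1.815 1.631
vertex 3.692 1.88 0.896
vertex 3.483 2.423 1.38
endloop
endfacet
facet normal -0.279 -0.070 -0.958
outer loop
vertex -0.053 -2.158 2.664
vertex -0.455 -2.473 2.804
vertex -0.524 -1.948 2.786
endloop
endfacet
facet normal 0.364 0.916 -0.172
outer loop
vertex -0.053 -2.158 2.664
vertex -0.524 -1.948 2.786
vertex 0.458 -2.032 4.417
endloop
endfacet
facet normal 0.364 0.916 -0.172
outer loop
vertex 0.458 -2.032 4.417
vertex -0.524 -1.948 2.786
vertex -0.013 -1.822 4.539
endloop
endfacet
facet normal 0.278 0.067 0.958
outer loop
vertex 0.458 -2.032 4.417
vertex -0.013 -1.822 4.539
vertex 0.055 -2.347 4.556
endloop
endfacet
facet normal -0.279 -0.070 -0.958
outer loop
vertex -0.524 -1.948 2.786
vertex -0.455 -2.473 2.804
vertex -0.926 -2.263 2.926
endloop
endfacet
facet normal -0.588 0.801 0.114
outer loop
vertex -0.524 -1.948 2.786
vertex -0.926 -2.263 2.926
vertex -0.013 -1.822 4.539
endloop
endfacet
facet normal -0.587 0.801 0.113
outer loop
vertex -0.013 -1.822 4.539
vertex -0.926 -2.263 2.926
vertex -0.416 -2.137 4.678
endloop
endfacet
facet normal 0.278 0.067 0.958
outer loop
vertex -0.013 -1.822 4.539
vertex -0.416 -2.137 4.678
vertex 0.055 -2.347 4.556
endloop
endfacet
facet normal -0.278 -0.067 -0.958
outer loop
vertex -0.926 -2.263 2.926
vertex -0.455 -2.473 2.804
vertex -0.858 -2.788 2.943
endloop
endfacet
facet normal -0.952 -0.114 0.285
outer loop
vertex -0.926 -2.263 2.926
vertex -0.858 -2.788 2.943
vertex -0.416 -2.137 4.678
endloop
endfacet
facet normal -0.951 -0.115 0.286
outer loop
vertex -0.416 -2.137 4.678
vertex -0.858 -2.788 2.943
vertex -0.347 -2.662 4.696
endloop
endfacet
facet normal 0.279 0.070 0.958
outer loop
vertex -0.416 -2.137 4.678
vertex -0.347 -2.662 4.696
vertex 0.055 -2.347 4.556
endloop
endfacet
facet normal -0.278 -0.067 -0.958
outer loop
vertex -0.858 -2.788 2.943
vertex -0.455 -2.473 2.804
vertex -0.387 -2.998 2.821
endloop
endfacet
facet normal -0.364 -0.916 0.172
outer loop
vertex -0.858 -2.788 2.943
vertex -0.387 -2.998 2.821
vertex -0.347 -2.662 4.696
endloop
endfacet
facet normal -0.364 -0.916 0.172
outer loop
vertex -0.347 -2.662 4.696
vertex -0.387 -2.998 2.821
vertex 0.124 -2.872 4.574
endloop
endfacet
facet normal 0.279 0.070 0.958
outer loop
vertex -0.347 -2.662 4.696
vertex 0.124 -2.872 4.574
vertex 0.055 -2.347 4.556
endloop
endfacet
facet normal -0.278 -0.067 -0.958
outer loop
vertex -0.387 -2.998 2.821
vertex -0.455 -2.473 2.804
vertex 0.016 -2.683 2.682
endloop
endfacet
facet normal 0.587 -0.801 -0.114
outer loop
vertex -0.387 -2.998 2.821
vertex 0.016 -2.683 2.682
vertex 0.124 -2.872 4.574
endloop
endfacet
facet normal 0.588 -0.801 -0.114
outer loop
vertex 0.124 -2.872 4.574
vertex 0.016 -2.683 2.682
vertex 0.526 -2.557 4.434
endloop
endfacet
facet normal 0.279 0.070 0.958
outer loop
vertex 0.124 -2.872 4.574
vertex 0.526 -2.557 4.434
vertex 0.055 -2.347 4.556
endloop
endfacet
facet normal -0.279 -0.070 -0.958
outer loop
vertex 0.016 -2.683 2.682
vertex -0.455 -2.473 2.804
vertex -0.053 -2.158 2.664
endloop
endfacet
facet normal 0.951 0.115 -0.285
outer loop
vertex 0.016 -2.683 2.682
vertex -0.053 -2.158 2.664
vertex 0.526 -2.557 4.434
endloop
endfacet
facet normal 0.952 0.114 -0.286
outer loop
vertex 0.526 -2.557 4.434
vertex -0.053 -2.158 2.664
vertex 0.458 -2.032 4.417
endloop
endfacet
facet normal 0.278 0.067 0.958
outer loop
vertex 0.526 -2.557 4.434
vertex 0.458 -2.032 4.417
vertex 0.055 -2.347 4.556
endloop
endfacet

endsolid


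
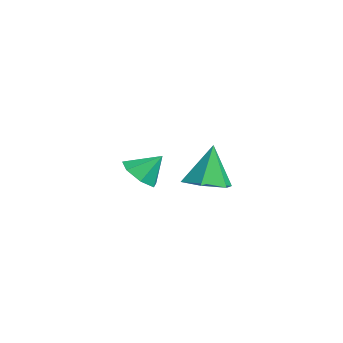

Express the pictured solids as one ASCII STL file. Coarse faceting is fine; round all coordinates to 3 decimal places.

solid 
facet normal 0.190 -0.196 -0.962
outer loop
vertex 2.351 -2.193 0.269
vertex 1.508 -1.743 0.011
vertex 2.348 -1.223 0.071
endloop
endfacet
facet normal 0.813 0.119 0.570
outer loop
vertex 2.351 -2.193 0.269
vertex 2.348 -1.223 0.071
vertex 1.152 -1.377 1.809
endloop
endfacet
facet normal 0.190 -0.196 -0.962
outer loop
vertex 2.348 -1.223 0.071
vertex 1.508 -1.743 0.011
vertex 1.505 -0.773 -0.187
endloop
endfacet
facet normal 0.365 0.871 0.328
outer loop
vertex 2.348 -1.223 0.071
vertex 1.505 -0.773 -0.187
vertex 1.152 -1.377 1.809
endloop
endfacet
facet normal 0.191 -0.196 -0.962
outer loop
vertex 1.505 -0.773 -0.187
vertex 1.508 -1.743 0.011
vertex 0.665 -1.293 -0.248
endloop
endfacet
facet normal -0.528 0.834 0.159
outer loop
vertex 1.505 -0.773 -0.187
vertex 0.665 -1.293 -0.248
vertex 1.152 -1.377 1.809
endloop
endfacet
facet normal 0.191 -0.196 -0.962
outer loop
vertex 0.665 -1.293 -0.248
vertex 1.508 -1.743 0.011
vertex 0.668 -2.263 -0.05
endloop
endfacet
facet normal -0.972 0.044 0.232
outer loop
vertex 0.665 -1.293 -0.248
vertex 0.668 -2.263 -0.05
vertex 1.152 -1.377 1.809
endloop
endfacet
facet normal 0.190 -0.195 -0.962
outer loop
vertex 0.668 -2.263 -0.05
vertex 1.508 -1.743 0.011
vertex 1.511 -2.713 0.208
endloop
endfacet
facet normal -0.523 -0.708 0.474
outer loop
vertex 0.668 -2.263 -0.05
vertex 1.511 -2.713 0.208
vertex 1.152 -1.377 1.809
endloop
endfacet
facet normal 0.190 -0.195 -0.962
outer loop
vertex 1.511 -2.713 0.208
vertex 1.508 -1.743 0.011
vertex 2.351 -2.193 0.269
endloop
endfacet
facet normal 0.369 -0.671 0.643
outer loop
vertex 1.511 -2.713 0.208
vertex 2.351 -2.193 0.269
vertex 1.152 -1.377 1.809
endloop
endfacet
facet normal -0.181 -0.654 -0.735
outer loop
vertex -2.485 -2.709 -1.508
vertex -3.119 -3.121 -0.985
vertex -3.228 -2.426 -1.577
endloop
endfacet
facet normal 0.365 0.914 -0.179
outer loop
vertex -2.485 -2.709 -1.508
vertex -3.228 -2.426 -1.577
vertex -2.881 -2.259 -0.015
endloop
endfacet
facet normal -0.180 -0.654 -0.735
outer loop
vertex -3.228 -2.426 -1.577
vertex -3.119 -3.121 -0.985
vertex -3.89 -2.667 -1.2
endloop
endfacet
facet normal -0.353 0.935 -0.022
outer loop
vertex -3.228 -2.426 -1.577
vertex -3.89 -2.667 -1.2
vertex -2.881 -2.259 -0.015
endloop
endfacet
facet normal -0.180 -0.654 -0.735
outer loop
vertex -3.89 -2.667 -1.2
vertex -3.119 -3.121 -0.985
vertex -3.971 -3.25 -0.661
endloop
endfacet
facet normal -0.732 0.514 0.446
outer loop
vertex -3.89 -2.667 -1.2
vertex -3.971 -3.25 -0.661
vertex -2.881 -2.259 -0.015
endloop
endfacet
facet normal -0.181 -0.653 -0.735
outer loop
vertex -3.971 -3.25 -0.661
vertex -3.119 -3.121 -0.985
vertex -3.411 -3.737 -0.366
endloop
endfacet
facet normal -0.488 -0.032 0.872
outer loop
vertex -3.971 -3.25 -0.661
vertex -3.411 -3.737 -0.366
vertex -2.881 -2.259 -0.015
endloop
endfacet
facet normal -0.180 -0.653 -0.735
outer loop
vertex -3.411 -3.737 -0.366
vertex -3.119 -3.121 -0.985
vertex -2.631 -3.76 -0.537
endloop
endfacet
facet normal 0.197 -0.293 0.936
outer loop
vertex -3.411 -3.737 -0.366
vertex -2.631 -3.76 -0.537
vertex -2.881 -2.259 -0.015
endloop
endfacet
facet normal -0.180 -0.653 -0.735
outer loop
vertex -2.631 -3.76 -0.537
vertex -3.119 -3.121 -0.985
vertex -2.219 -3.302 -1.045
endloop
endfacet
facet normal 0.805 -0.071 0.589
outer loop
vertex -2.631 -3.76 -0.537
vertex -2.219 -3.302 -1.045
vertex -2.881 -2.259 -0.015
endloop
endfacet
facet normal -0.181 -0.654 -0.734
outer loop
vertex -2.219 -3.302 -1.045
vertex -3.119 -3.121 -0.985
vertex -2.485 -2.709 -1.508
endloop
endfacet
facet normal 0.880 0.467 0.093
outer loop
vertex -2.219 -3.302 -1.045
vertex -2.485 -2.709 -1.508
vertex -2.881 -2.259 -0.015
endloop
endfacet

endsolid


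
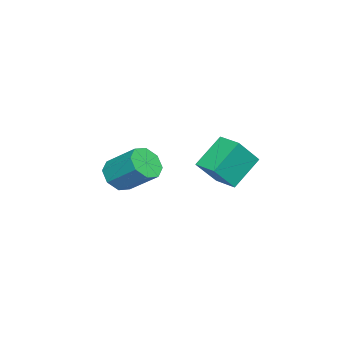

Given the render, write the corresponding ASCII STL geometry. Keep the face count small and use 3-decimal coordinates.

solid 
facet normal -0.153 -0.772 -0.617
outer loop
vertex -2.362 -2.251 -4.623
vertex -3.141 -2.58 -4.018
vertex -3.064 -1.942 -4.835
endloop
endfacet
facet normal 0.445 0.504 -0.740
outer loop
vertex -2.362 -2.251 -4.623
vertex -3.064 -1.942 -4.835
vertex -2.04 -0.63 -3.327
endloop
endfacet
facet normal 0.445 0.504 -0.740
outer loop
vertex -2.04 -0.63 -3.327
vertex -3.064 -1.942 -4.835
vertex -2.742 -0.321 -3.539
endloop
endfacet
facet normal 0.153 0.771 0.618
outer loop
vertex -2.04 -0.63 -3.327
vertex -2.742 -0.321 -3.539
vertex -2.819 -0.96 -2.722
endloop
endfacet
facet normal -0.153 -0.772 -0.617
outer loop
vertex -3.064 -1.942 -4.835
vertex -3.141 -2.58 -4.018
vertex -3.811 -2.007 -4.569
endloop
endfacet
facet normal -0.308 0.631 -0.712
outer loop
vertex -3.064 -1.942 -4.835
vertex -3.811 -2.007 -4.569
vertex -2.742 -0.321 -3.539
endloop
endfacet
facet normal -0.308 0.631 -0.712
outer loop
vertex -2.742 -0.321 -3.539
vertex -3.811 -2.007 -4.569
vertex -3.489 -0.386 -3.273
endloop
endfacet
facet normal 0.153 0.771 0.618
outer loop
vertex -2.742 -0.321 -3.539
vertex -3.489 -0.386 -3.273
vertex -2.819 -0.96 -2.722
endloop
endfacet
facet normal -0.152 -0.772 -0.617
outer loop
vertex -3.811 -2.007 -4.569
vertex -3.141 -2.58 -4.018
vertex -4.166 -2.408 -3.98
endloop
endfacet
facet normal -0.882 0.389 -0.267
outer loop
vertex -3.811 -2.007 -4.569
vertex -4.166 -2.408 -3.98
vertex -3.489 -0.386 -3.273
endloop
endfacet
facet normal -0.882 0.389 -0.267
outer loop
vertex -3.489 -0.386 -3.273
vertex -4.166 -2.408 -3.98
vertex -3.844 -0.787 -2.683
endloop
endfacet
facet normal 0.154 0.772 0.617
outer loop
vertex -3.489 -0.386 -3.273
vertex -3.844 -0.787 -2.683
vertex -2.819 -0.96 -2.722
endloop
endfacet
facet normal -0.152 -0.772 -0.617
outer loop
vertex -4.166 -2.408 -3.98
vertex -3.141 -2.58 -4.018
vertex -3.92 -2.91 -3.413
endloop
endfacet
facet normal -0.939 -0.082 0.335
outer loop
vertex -4.166 -2.408 -3.98
vertex -3.92 -2.91 -3.413
vertex -3.844 -0.787 -2.683
endloop
endfacet
facet normal -0.939 -0.082 0.335
outer loop
vertex -3.844 -0.787 -2.683
vertex -3.92 -2.91 -3.413
vertex -3.598 -1.289 -2.117
endloop
endfacet
facet normal 0.154 0.771 0.617
outer loop
vertex -3.844 -0.787 -2.683
vertex -3.598 -1.289 -2.117
vertex -2.819 -0.96 -2.722
endloop
endfacet
facet normal -0.153 -0.771 -0.618
outer loop
vertex -3.92 -2.91 -3.413
vertex -3.141 -2.58 -4.018
vertex -3.218 -3.219 -3.201
endloop
endfacet
facet normal -0.445 -0.504 0.740
outer loop
vertex -3.92 -2.91 -3.413
vertex -3.218 -3.219 -3.201
vertex -3.598 -1.289 -2.117
endloop
endfacet
facet normal -0.445 -0.504 0.740
outer loop
vertex -3.598 -1.289 -2.117
vertex -3.218 -3.219 -3.201
vertex -2.896 -1.598 -1.905
endloop
endfacet
facet normal 0.153 0.772 0.617
outer loop
vertex -3.598 -1.289 -2.117
vertex -2.896 -1.598 -1.905
vertex -2.819 -0.96 -2.722
endloop
endfacet
facet normal -0.153 -0.771 -0.618
outer loop
vertex -3.218 -3.219 -3.201
vertex -3.141 -2.58 -4.018
vertex -2.471 -3.154 -3.467
endloop
endfacet
facet normal 0.308 -0.631 0.712
outer loop
vertex -3.218 -3.219 -3.201
vertex -2.471 -3.154 -3.467
vertex -2.896 -1.598 -1.905
endloop
endfacet
facet normal 0.308 -0.631 0.712
outer loop
vertex -2.896 -1.598 -1.905
vertex -2.471 -3.154 -3.467
vertex -2.149 -1.533 -2.171
endloop
endfacet
facet normal 0.153 0.772 0.617
outer loop
vertex -2.896 -1.598 -1.905
vertex -2.149 -1.533 -2.171
vertex -2.819 -0.96 -2.722
endloop
endfacet
facet normal -0.154 -0.772 -0.617
outer loop
vertex -2.471 -3.154 -3.467
vertex -3.141 -2.58 -4.018
vertex -2.116 -2.753 -4.057
endloop
endfacet
facet normal 0.882 -0.388 0.267
outer loop
vertex -2.471 -3.154 -3.467
vertex -2.116 -2.753 -4.057
vertex -2.149 -1.533 -2.171
endloop
endfacet
facet normal 0.882 -0.389 0.267
outer loop
vertex -2.149 -1.533 -2.171
vertex -2.116 -2.753 -4.057
vertex -1.794 -1.132 -2.76
endloop
endfacet
facet normal 0.152 0.772 0.617
outer loop
vertex -2.149 -1.533 -2.171
vertex -1.794 -1.132 -2.76
vertex -2.819 -0.96 -2.722
endloop
endfacet
facet normal -0.154 -0.771 -0.617
outer loop
vertex -2.116 -2.753 -4.057
vertex -3.141 -2.58 -4.018
vertex -2.362 -2.251 -4.623
endloop
endfacet
facet normal 0.939 0.082 -0.335
outer loop
vertex -2.116 -2.753 -4.057
vertex -2.362 -2.251 -4.623
vertex -1.794 -1.132 -2.76
endloop
endfacet
facet normal 0.939 0.081 -0.335
outer loop
vertex -1.794 -1.132 -2.76
vertex -2.362 -2.251 -4.623
vertex -2.04 -0.63 -3.327
endloop
endfacet
facet normal 0.152 0.772 0.617
outer loop
vertex -1.794 -1.132 -2.76
vertex -2.04 -0.63 -3.327
vertex -2.819 -0.96 -2.722
endloop
endfacet
facet normal -0.664 0.363 0.654
outer loop
vertex -2.263 2.967 -0.092
vertex -1.592 4.103 -0.04
vertex -3.304 3.648 -1.528
endloop
endfacet
facet normal -0.508 -0.860 -0.039
outer loop
vertex -1.928 2.897 -2.88
vertex -2.263 2.967 -0.092
vertex -3.304 3.648 -1.528
endloop
endfacet
facet normal -0.664 0.363 0.653
outer loop
vertex -3.304 3.648 -1.528
vertex -1.592 4.103 -0.04
vertex -2.632 4.784 -1.476
endloop
endfacet
facet normal -0.547 0.358 -0.756
outer loop
vertex -2.632 4.784 -1.476
vertex -1.928 2.897 -2.88
vertex -3.304 3.648 -1.528
endloop
endfacet
facet normal 0.548 -0.358 0.756
outer loop
vertex -2.263 2.967 -0.092
vertex -0.216 3.352 -1.392
vertex -1.592 4.103 -0.04
endloop
endfacet
facet normal -0.509 -0.860 -0.040
outer loop
vertex -0.888 2.216 -1.444
vertex -2.263 2.967 -0.092
vertex -1.928 2.897 -2.88
endloop
endfacet
facet normal 0.548 -0.359 0.756
outer loop
vertex -0.888 2.216 -1.444
vertex -0.216 3.352 -1.392
vertex -2.263 2.967 -0.092
endloop
endfacet
facet normal 0.508 0.860 0.040
outer loop
vertex -1.592 4.103 -0.04
vertex -0.216 3.352 -1.392
vertex -2.632 4.784 -1.476
endloop
endfacet
facet normal -0.548 0.358 -0.756
outer loop
vertex -1.257 4.033 -2.828
vertex -1.928 2.897 -2.88
vertex -2.632 4.784 -1.476
endloop
endfacet
facet normal 0.508 0.860 0.039
outer loop
vertex -2.632 4.784 -1.476
vertex -0.216 3.352 -1.392
vertex -1.257 4.033 -2.828
endloop
endfacet
facet normal 0.665 -0.363 -0.653
outer loop
vertex -1.257 4.033 -2.828
vertex -0.888 2.216 -1.444
vertex -1.928 2.897 -2.88
endloop
endfacet
facet normal 0.664 -0.363 -0.654
outer loop
vertex -0.216 3.352 -1.392
vertex -0.888 2.216 -1.444
vertex -1.257 4.033 -2.828
endloop
endfacet

endsolid


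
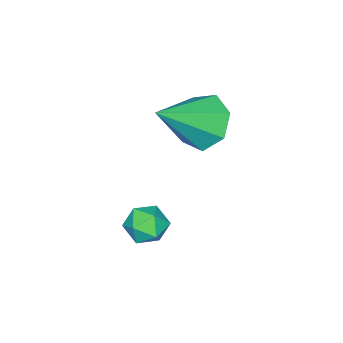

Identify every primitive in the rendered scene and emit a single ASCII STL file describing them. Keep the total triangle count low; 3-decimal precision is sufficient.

solid 
facet normal -0.775 0.230 -0.588
outer loop
vertex -2.541 -0.712 1.639
vertex -3.051 -0.3 2.472
vertex -2.393 0.182 1.794
endloop
endfacet
facet normal 0.871 -0.060 -0.487
outer loop
vertex -2.541 -0.712 1.639
vertex -2.393 0.182 1.794
vertex -1.369 -0.8 3.748
endloop
endfacet
facet normal -0.775 0.231 -0.588
outer loop
vertex -2.393 0.182 1.794
vertex -3.051 -0.3 2.472
vertex -2.74 0.714 2.46
endloop
endfacet
facet normal 0.776 0.623 -0.094
outer loop
vertex -2.393 0.182 1.794
vertex -2.74 0.714 2.46
vertex -1.369 -0.8 3.748
endloop
endfacet
facet normal -0.775 0.231 -0.589
outer loop
vertex -2.74 0.714 2.46
vertex -3.051 -0.3 2.472
vertex -3.321 0.482 3.134
endloop
endfacet
facet normal 0.331 0.767 0.549
outer loop
vertex -2.74 0.714 2.46
vertex -3.321 0.482 3.134
vertex -1.369 -0.8 3.748
endloop
endfacet
facet normal -0.775 0.231 -0.588
outer loop
vertex -3.321 0.482 3.134
vertex -3.051 -0.3 2.472
vertex -3.699 -0.339 3.31
endloop
endfacet
facet normal -0.128 0.264 0.956
outer loop
vertex -3.321 0.482 3.134
vertex -3.699 -0.339 3.31
vertex -1.369 -0.8 3.748
endloop
endfacet
facet normal -0.775 0.231 -0.589
outer loop
vertex -3.699 -0.339 3.31
vertex -3.051 -0.3 2.472
vertex -3.588 -1.13 2.854
endloop
endfacet
facet normal -0.255 -0.510 0.822
outer loop
vertex -3.699 -0.339 3.31
vertex -3.588 -1.13 2.854
vertex -1.369 -0.8 3.748
endloop
endfacet
facet normal -0.775 0.231 -0.588
outer loop
vertex -3.588 -1.13 2.854
vertex -3.051 -0.3 2.472
vertex -3.073 -1.296 2.11
endloop
endfacet
facet normal 0.045 -0.968 0.247
outer loop
vertex -3.588 -1.13 2.854
vertex -3.073 -1.296 2.11
vertex -1.369 -0.8 3.748
endloop
endfacet
facet normal -0.775 0.231 -0.589
outer loop
vertex -3.073 -1.296 2.11
vertex -3.051 -0.3 2.472
vertex -2.541 -0.712 1.639
endloop
endfacet
facet normal 0.546 -0.768 -0.335
outer loop
vertex -3.073 -1.296 2.11
vertex -2.541 -0.712 1.639
vertex -1.369 -0.8 3.748
endloop
endfacet
facet normal -0.268 -0.099 0.958
outer loop
vertex -0.356 -0.013 0.027
vertex -0.961 -0.435 -0.186
vertex -0.291 -0.776 -0.034
endloop
endfacet
facet normal 0.439 -0.034 0.898
outer loop
vertex -0.356 -0.013 0.027
vertex -0.291 -0.776 -0.034
vertex 0.271 -0.32 -0.291
endloop
endfacet
facet normal 0.576 0.585 0.571
outer loop
vertex -0.356 -0.013 0.027
vertex 0.271 -0.32 -0.291
vertex -0.052 0.302 -0.603
endloop
endfacet
facet normal -0.048 0.902 0.428
outer loop
vertex -0.356 -0.013 0.027
vertex -0.052 0.302 -0.603
vertex -0.814 0.231 -0.538
endloop
endfacet
facet normal -0.569 0.479 0.668
outer loop
vertex -0.356 -0.013 0.027
vertex -0.814 0.231 -0.538
vertex -0.961 -0.435 -0.186
endloop
endfacet
facet normal 0.675 -0.562 0.479
outer loop
vertex 0.271 -0.32 -0.291
vertex -0.291 -0.776 -0.034
vertex 0.054 -0.931 -0.702
endloop
endfacet
facet normal -0.471 -0.668 0.576
outer loop
vertex -0.291 -0.776 -0.034
vertex -0.961 -0.435 -0.186
vertex -0.708 -1.002 -0.637
endloop
endfacet
facet normal -0.957 0.268 0.107
outer loop
vertex -0.961 -0.435 -0.186
vertex -0.814 0.231 -0.538
vertex -1.031 -0.38 -0.949
endloop
endfacet
facet normal -0.113 0.954 -0.279
outer loop
vertex -0.814 0.231 -0.538
vertex -0.052 0.302 -0.603
vertex -0.469 0.076 -1.206
endloop
endfacet
facet normal 0.896 0.440 -0.051
outer loop
vertex -0.052 0.302 -0.603
vertex 0.271 -0.32 -0.291
vertex 0.201 -0.265 -1.054
endloop
endfacet
facet normal 0.048 -0.902 -0.428
outer loop
vertex -0.404 -0.687 -1.267
vertex 0.054 -0.931 -0.702
vertex -0.708 -1.002 -0.637
endloop
endfacet
facet normal -0.576 -0.585 -0.571
outer loop
vertex -0.404 -0.687 -1.267
vertex -0.708 -1.002 -0.637
vertex -1.031 -0.38 -0.949
endloop
endfacet
facet normal -0.439 0.034 -0.898
outer loop
vertex -0.404 -0.687 -1.267
vertex -1.031 -0.38 -0.949
vertex -0.469 0.076 -1.206
endloop
endfacet
facet normal 0.268 0.099 -0.958
outer loop
vertex -0.404 -0.687 -1.267
vertex -0.469 0.076 -1.206
vertex 0.201 -0.265 -1.054
endloop
endfacet
facet normal 0.569 -0.479 -0.668
outer loop
vertex -0.404 -0.687 -1.267
vertex 0.201 -0.265 -1.054
vertex 0.054 -0.931 -0.702
endloop
endfacet
facet normal 0.113 -0.954 0.279
outer loop
vertex -0.708 -1.002 -0.637
vertex 0.054 -0.931 -0.702
vertex -0.291 -0.776 -0.034
endloop
endfacet
facet normal -0.896 -0.440 0.051
outer loop
vertex -1.031 -0.38 -0.949
vertex -0.708 -1.002 -0.637
vertex -0.961 -0.435 -0.186
endloop
endfacet
facet normal -0.675 0.562 -0.479
outer loop
vertex -0.469 0.076 -1.206
vertex -1.031 -0.38 -0.949
vertex -0.814 0.231 -0.538
endloop
endfacet
facet normal 0.471 0.668 -0.576
outer loop
vertex 0.201 -0.265 -1.054
vertex -0.469 0.076 -1.206
vertex -0.052 0.302 -0.603
endloop
endfacet
facet normal 0.957 -0.268 -0.107
outer loop
vertex 0.054 -0.931 -0.702
vertex 0.201 -0.265 -1.054
vertex 0.271 -0.32 -0.291
endloop
endfacet

endsolid


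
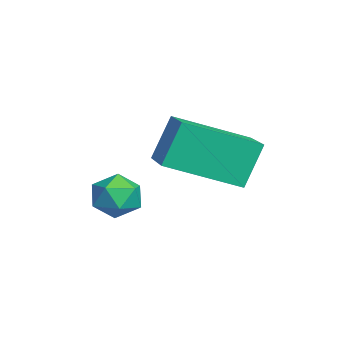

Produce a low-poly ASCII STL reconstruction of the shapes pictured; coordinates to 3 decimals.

solid 
facet normal -0.970 -0.078 -0.232
outer loop
vertex -0.094 -0.278 -0.987
vertex -0.058 1.711 -1.802
vertex 0.253 -0.805 -2.259
endloop
endfacet
facet normal -0.017 -0.925 0.379
outer loop
vertex 1.678 -0.691 -1.918
vertex -0.094 -0.278 -0.987
vertex 0.253 -0.805 -2.259
endloop
endfacet
facet normal -0.970 -0.078 -0.232
outer loop
vertex 0.253 -0.805 -2.259
vertex -0.058 1.711 -1.802
vertex 0.288 1.184 -3.074
endloop
endfacet
facet normal 0.244 -0.371 -0.896
outer loop
vertex 0.288 1.184 -3.074
vertex 1.678 -0.691 -1.918
vertex 0.253 -0.805 -2.259
endloop
endfacet
facet normal -0.244 0.371 0.896
outer loop
vertex -0.094 -0.278 -0.987
vertex 1.367 1.825 -1.461
vertex -0.058 1.711 -1.802
endloop
endfacet
facet normal -0.017 -0.925 0.379
outer loop
vertex 1.332 -0.164 -0.646
vertex -0.094 -0.278 -0.987
vertex 1.678 -0.691 -1.918
endloop
endfacet
facet normal -0.244 0.371 0.896
outer loop
vertex 1.332 -0.164 -0.646
vertex 1.367 1.825 -1.461
vertex -0.094 -0.278 -0.987
endloop
endfacet
facet normal 0.017 0.925 -0.379
outer loop
vertex -0.058 1.711 -1.802
vertex 1.367 1.825 -1.461
vertex 0.288 1.184 -3.074
endloop
endfacet
facet normal 0.244 -0.371 -0.896
outer loop
vertex 1.714 1.298 -2.733
vertex 1.678 -0.691 -1.918
vertex 0.288 1.184 -3.074
endloop
endfacet
facet normal 0.017 0.925 -0.379
outer loop
vertex 0.288 1.184 -3.074
vertex 1.367 1.825 -1.461
vertex 1.714 1.298 -2.733
endloop
endfacet
facet normal 0.970 0.077 0.232
outer loop
vertex 1.714 1.298 -2.733
vertex 1.332 -0.164 -0.646
vertex 1.678 -0.691 -1.918
endloop
endfacet
facet normal 0.970 0.078 0.232
outer loop
vertex 1.367 1.825 -1.461
vertex 1.332 -0.164 -0.646
vertex 1.714 1.298 -2.733
endloop
endfacet
facet normal -0.714 0.382 0.587
outer loop
vertex -0.478 -1.696 -3.421
vertex 0.02 -1.609 -2.871
vertex -0.091 -1.059 -3.364
endloop
endfacet
facet normal -0.846 0.523 -0.100
outer loop
vertex -0.478 -1.696 -3.421
vertex -0.091 -1.059 -3.364
vertex -0.204 -1.37 -4.034
endloop
endfacet
facet normal -0.888 -0.098 -0.449
outer loop
vertex -0.478 -1.696 -3.421
vertex -0.204 -1.37 -4.034
vertex -0.162 -2.111 -3.955
endloop
endfacet
facet normal -0.781 -0.624 0.023
outer loop
vertex -0.478 -1.696 -3.421
vertex -0.162 -2.111 -3.955
vertex -0.023 -2.259 -3.236
endloop
endfacet
facet normal -0.674 -0.327 0.662
outer loop
vertex -0.478 -1.696 -3.421
vertex -0.023 -2.259 -3.236
vertex 0.02 -1.609 -2.871
endloop
endfacet
facet normal -0.291 0.885 -0.362
outer loop
vertex -0.204 -1.37 -4.034
vertex -0.091 -1.059 -3.364
vertex 0.463 -1.081 -3.864
endloop
endfacet
facet normal -0.076 0.657 0.750
outer loop
vertex -0.091 -1.059 -3.364
vertex 0.02 -1.609 -2.871
vertex 0.602 -1.229 -3.145
endloop
endfacet
facet normal -0.010 -0.489 0.872
outer loop
vertex 0.02 -1.609 -2.871
vertex -0.023 -2.259 -3.236
vertex 0.644 -1.97 -3.066
endloop
endfacet
facet normal -0.186 -0.969 -0.163
outer loop
vertex -0.023 -2.259 -3.236
vertex -0.162 -2.111 -3.955
vertex 0.531 -2.281 -3.736
endloop
endfacet
facet normal -0.358 -0.119 -0.926
outer loop
vertex -0.162 -2.111 -3.955
vertex -0.204 -1.37 -4.034
vertex 0.42 -1.731 -4.229
endloop
endfacet
facet normal 0.781 0.624 -0.023
outer loop
vertex 0.918 -1.644 -3.679
vertex 0.463 -1.081 -3.864
vertex 0.602 -1.229 -3.145
endloop
endfacet
facet normal 0.888 0.098 0.449
outer loop
vertex 0.918 -1.644 -3.679
vertex 0.602 -1.229 -3.145
vertex 0.644 -1.97 -3.066
endloop
endfacet
facet normal 0.846 -0.523 0.100
outer loop
vertex 0.918 -1.644 -3.679
vertex 0.644 -1.97 -3.066
vertex 0.531 -2.281 -3.736
endloop
endfacet
facet normal 0.714 -0.382 -0.587
outer loop
vertex 0.918 -1.644 -3.679
vertex 0.531 -2.281 -3.736
vertex 0.42 -1.731 -4.229
endloop
endfacet
facet normal 0.674 0.327 -0.662
outer loop
vertex 0.918 -1.644 -3.679
vertex 0.42 -1.731 -4.229
vertex 0.463 -1.081 -3.864
endloop
endfacet
facet normal 0.186 0.969 0.163
outer loop
vertex 0.602 -1.229 -3.145
vertex 0.463 -1.081 -3.864
vertex -0.091 -1.059 -3.364
endloop
endfacet
facet normal 0.358 0.119 0.926
outer loop
vertex 0.644 -1.97 -3.066
vertex 0.602 -1.229 -3.145
vertex 0.02 -1.609 -2.871
endloop
endfacet
facet normal 0.291 -0.885 0.362
outer loop
vertex 0.531 -2.281 -3.736
vertex 0.644 -1.97 -3.066
vertex -0.023 -2.259 -3.236
endloop
endfacet
facet normal 0.076 -0.657 -0.750
outer loop
vertex 0.42 -1.731 -4.229
vertex 0.531 -2.281 -3.736
vertex -0.162 -2.111 -3.955
endloop
endfacet
facet normal 0.010 0.489 -0.872
outer loop
vertex 0.463 -1.081 -3.864
vertex 0.42 -1.731 -4.229
vertex -0.204 -1.37 -4.034
endloop
endfacet

endsolid


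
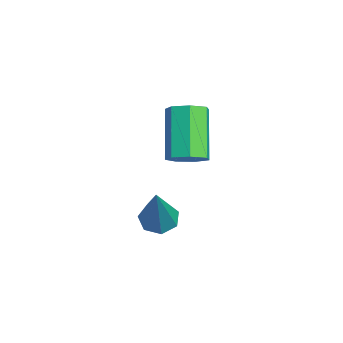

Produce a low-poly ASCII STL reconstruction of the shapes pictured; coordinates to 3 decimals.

solid 
facet normal 0.693 -0.148 -0.705
outer loop
vertex -1.56 1.239 -0.632
vertex -1.984 1.268 -1.055
vertex -1.655 1.713 -0.825
endloop
endfacet
facet normal 0.697 0.386 0.605
outer loop
vertex -1.56 1.239 -0.632
vertex -1.655 1.713 -0.825
vertex -2.711 1.483 0.539
endloop
endfacet
facet normal 0.697 0.385 0.605
outer loop
vertex -2.711 1.483 0.539
vertex -1.655 1.713 -0.825
vertex -2.806 1.958 0.346
endloop
endfacet
facet normal -0.693 0.148 0.705
outer loop
vertex -2.711 1.483 0.539
vertex -2.806 1.958 0.346
vertex -3.136 1.512 0.115
endloop
endfacet
facet normal 0.693 -0.148 -0.706
outer loop
vertex -1.655 1.713 -0.825
vertex -1.984 1.268 -1.055
vertex -1.998 1.852 -1.191
endloop
endfacet
facet normal 0.292 0.952 0.088
outer loop
vertex -1.655 1.713 -0.825
vertex -1.998 1.852 -1.191
vertex -2.806 1.958 0.346
endloop
endfacet
facet normal 0.292 0.952 0.088
outer loop
vertex -2.806 1.958 0.346
vertex -1.998 1.852 -1.191
vertex -3.149 2.097 -0.02
endloop
endfacet
facet normal -0.693 0.147 0.706
outer loop
vertex -2.806 1.958 0.346
vertex -3.149 2.097 -0.02
vertex -3.136 1.512 0.115
endloop
endfacet
facet normal 0.693 -0.148 -0.706
outer loop
vertex -1.998 1.852 -1.191
vertex -1.984 1.268 -1.055
vertex -2.331 1.551 -1.455
endloop
endfacet
facet normal -0.333 0.803 -0.495
outer loop
vertex -1.998 1.852 -1.191
vertex -2.331 1.551 -1.455
vertex -3.149 2.097 -0.02
endloop
endfacet
facet normal -0.334 0.802 -0.496
outer loop
vertex -3.149 2.097 -0.02
vertex -2.331 1.551 -1.455
vertex -3.482 1.795 -0.284
endloop
endfacet
facet normal -0.693 0.147 0.706
outer loop
vertex -3.149 2.097 -0.02
vertex -3.482 1.795 -0.284
vertex -3.136 1.512 0.115
endloop
endfacet
facet normal 0.693 -0.148 -0.706
outer loop
vertex -2.331 1.551 -1.455
vertex -1.984 1.268 -1.055
vertex -2.403 1.037 -1.418
endloop
endfacet
facet normal -0.707 0.048 -0.705
outer loop
vertex -2.331 1.551 -1.455
vertex -2.403 1.037 -1.418
vertex -3.482 1.795 -0.284
endloop
endfacet
facet normal -0.707 0.050 -0.706
outer loop
vertex -3.482 1.795 -0.284
vertex -2.403 1.037 -1.418
vertex -3.554 1.281 -0.248
endloop
endfacet
facet normal -0.694 0.147 0.705
outer loop
vertex -3.482 1.795 -0.284
vertex -3.554 1.281 -0.248
vertex -3.136 1.512 0.115
endloop
endfacet
facet normal 0.693 -0.146 -0.706
outer loop
vertex -2.403 1.037 -1.418
vertex -1.984 1.268 -1.055
vertex -2.159 0.696 -1.108
endloop
endfacet
facet normal -0.549 -0.742 -0.385
outer loop
vertex -2.403 1.037 -1.418
vertex -2.159 0.696 -1.108
vertex -3.554 1.281 -0.248
endloop
endfacet
facet normal -0.548 -0.743 -0.384
outer loop
vertex -3.554 1.281 -0.248
vertex -2.159 0.696 -1.108
vertex -3.311 0.941 0.063
endloop
endfacet
facet normal -0.694 0.149 0.705
outer loop
vertex -3.554 1.281 -0.248
vertex -3.311 0.941 0.063
vertex -3.136 1.512 0.115
endloop
endfacet
facet normal 0.695 -0.147 -0.704
outer loop
vertex -2.159 0.696 -1.108
vertex -1.984 1.268 -1.055
vertex -1.785 0.786 -0.758
endloop
endfacet
facet normal 0.023 -0.974 0.226
outer loop
vertex -2.159 0.696 -1.108
vertex -1.785 0.786 -0.758
vertex -3.311 0.941 0.063
endloop
endfacet
facet normal 0.023 -0.974 0.226
outer loop
vertex -3.311 0.941 0.063
vertex -1.785 0.786 -0.758
vertex -2.936 1.031 0.412
endloop
endfacet
facet normal -0.693 0.148 0.706
outer loop
vertex -3.311 0.941 0.063
vertex -2.936 1.031 0.412
vertex -3.136 1.512 0.115
endloop
endfacet
facet normal 0.693 -0.148 -0.705
outer loop
vertex -1.785 0.786 -0.758
vertex -1.984 1.268 -1.055
vertex -1.56 1.239 -0.632
endloop
endfacet
facet normal 0.577 -0.472 0.667
outer loop
vertex -1.785 0.786 -0.758
vertex -1.56 1.239 -0.632
vertex -2.936 1.031 0.412
endloop
endfacet
facet normal 0.577 -0.474 0.665
outer loop
vertex -2.936 1.031 0.412
vertex -1.56 1.239 -0.632
vertex -2.711 1.483 0.539
endloop
endfacet
facet normal -0.694 0.147 0.705
outer loop
vertex -2.936 1.031 0.412
vertex -2.711 1.483 0.539
vertex -3.136 1.512 0.115
endloop
endfacet
facet normal -0.482 0.130 -0.867
outer loop
vertex -2.007 0.987 -3.773
vertex -2.364 0.564 -3.638
vertex -2.415 1.121 -3.526
endloop
endfacet
facet normal 0.408 0.894 0.189
outer loop
vertex -2.007 0.987 -3.773
vertex -2.415 1.121 -3.526
vertex -1.376 0.296 -1.862
endloop
endfacet
facet normal -0.483 0.130 -0.866
outer loop
vertex -2.415 1.121 -3.526
vertex -2.364 0.564 -3.638
vertex -2.784 0.835 -3.363
endloop
endfacet
facet normal -0.327 0.750 0.576
outer loop
vertex -2.415 1.121 -3.526
vertex -2.784 0.835 -3.363
vertex -1.376 0.296 -1.862
endloop
endfacet
facet normal -0.483 0.130 -0.866
outer loop
vertex -2.784 0.835 -3.363
vertex -2.364 0.564 -3.638
vertex -2.837 0.345 -3.407
endloop
endfacet
facet normal -0.726 0.017 0.687
outer loop
vertex -2.784 0.835 -3.363
vertex -2.837 0.345 -3.407
vertex -1.376 0.296 -1.862
endloop
endfacet
facet normal -0.483 0.131 -0.865
outer loop
vertex -2.837 0.345 -3.407
vertex -2.364 0.564 -3.638
vertex -2.535 0.02 -3.625
endloop
endfacet
facet normal -0.491 -0.752 0.440
outer loop
vertex -2.837 0.345 -3.407
vertex -2.535 0.02 -3.625
vertex -1.376 0.296 -1.862
endloop
endfacet
facet normal -0.482 0.131 -0.866
outer loop
vertex -2.535 0.02 -3.625
vertex -2.364 0.564 -3.638
vertex -2.104 0.105 -3.852
endloop
endfacet
facet normal 0.203 -0.979 0.020
outer loop
vertex -2.535 0.02 -3.625
vertex -2.104 0.105 -3.852
vertex -1.376 0.296 -1.862
endloop
endfacet
facet normal -0.482 0.131 -0.866
outer loop
vertex -2.104 0.105 -3.852
vertex -2.364 0.564 -3.638
vertex -1.869 0.535 -3.918
endloop
endfacet
facet normal 0.831 -0.494 -0.257
outer loop
vertex -2.104 0.105 -3.852
vertex -1.869 0.535 -3.918
vertex -1.376 0.296 -1.862
endloop
endfacet
facet normal -0.482 0.131 -0.866
outer loop
vertex -1.869 0.535 -3.918
vertex -2.364 0.564 -3.638
vertex -2.007 0.987 -3.773
endloop
endfacet
facet normal 0.923 0.340 -0.182
outer loop
vertex -1.869 0.535 -3.918
vertex -2.007 0.987 -3.773
vertex -1.376 0.296 -1.862
endloop
endfacet

endsolid
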